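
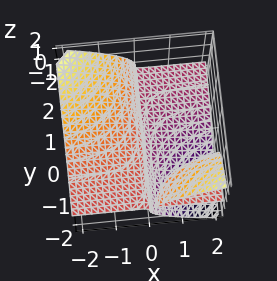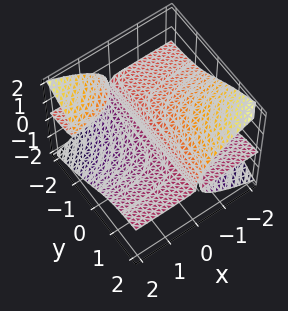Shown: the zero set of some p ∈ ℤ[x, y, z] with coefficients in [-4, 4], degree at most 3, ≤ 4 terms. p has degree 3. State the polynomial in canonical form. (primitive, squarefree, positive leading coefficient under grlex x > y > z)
2*x*y*z + 2*z^3 + x

I count 3 distinct pieces. Treating them together as one polynomial.
deg p = 3. The shape is more complex than any degree-2 surface.
Checking where it meets the axes: it crosses the x-axis at the gridline x = 0; every point of the y-axis in the box is on the surface.
The integer polynomial consistent with all of this is the stated p.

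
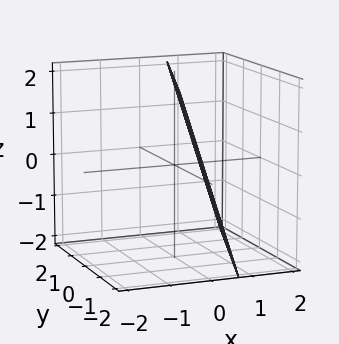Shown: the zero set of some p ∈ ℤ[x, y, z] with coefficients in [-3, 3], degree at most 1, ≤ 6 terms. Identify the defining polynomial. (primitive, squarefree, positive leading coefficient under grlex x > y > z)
3*x - y + z - 2

1. Degree: the surface is flat (a plane), so deg p = 1.
2. Reading off the gridlines: one y-axis crossing is at y = -2; it crosses the z-axis at the gridline z = 2.
3. Putting this together gives p.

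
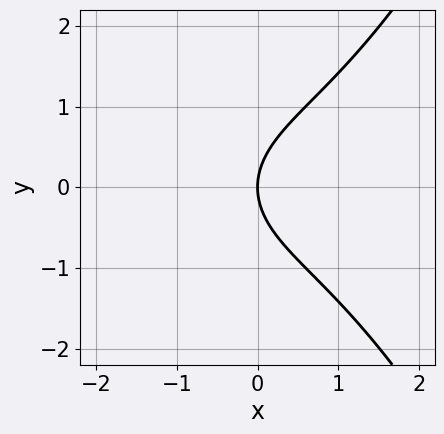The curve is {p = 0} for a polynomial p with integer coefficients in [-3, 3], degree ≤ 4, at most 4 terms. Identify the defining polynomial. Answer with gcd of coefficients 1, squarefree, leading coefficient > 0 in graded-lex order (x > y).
The degree is 3 — no degree-2 curve has this shape.
Symmetries: it's symmetric under y → −y, forcing even powers of y.
Checking where it meets the axes: one y-axis crossing is at y = 0; one x-axis crossing is at x = 0.
Matching integer coefficients to the picture gives p.

x^3 - 2*y^2 + 3*x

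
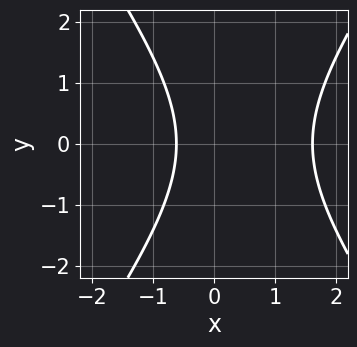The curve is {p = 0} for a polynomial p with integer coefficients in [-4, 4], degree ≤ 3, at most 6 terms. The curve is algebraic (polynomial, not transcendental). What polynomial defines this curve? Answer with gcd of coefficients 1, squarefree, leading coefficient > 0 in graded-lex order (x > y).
2*x^2 - y^2 - 2*x - 2

1. The degree is 2 — no degree-1 curve has this shape.
2. Symmetries: it's symmetric under y → −y, forcing even powers of y.
3. From the axis intercepts and sections: the curve avoids every integer y-axis point in the box.
4. Putting this together gives p.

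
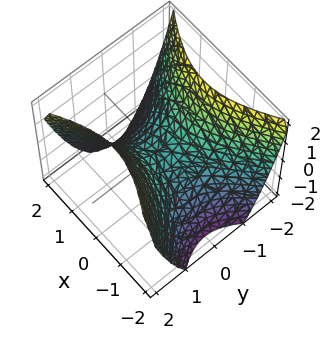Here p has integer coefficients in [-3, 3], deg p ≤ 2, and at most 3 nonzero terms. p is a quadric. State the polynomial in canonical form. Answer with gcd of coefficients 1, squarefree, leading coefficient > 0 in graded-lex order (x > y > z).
First, deg p = 2.
Then, symmetries: it's symmetric under x → −x, forcing even powers of x; it's symmetric under y → −y, forcing even powers of y.
Then, observable constraints: it meets the x-axis at x = 0 (among the integer gridlines); one y-axis crossing is at y = 0.
Finally, fitting integer coefficients to these (and the overall shape) gives p.

2*x^2 - 3*y^2 + 3*z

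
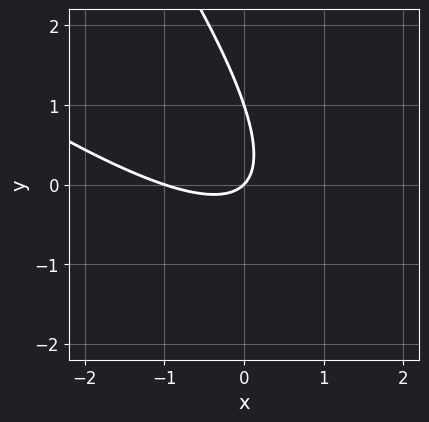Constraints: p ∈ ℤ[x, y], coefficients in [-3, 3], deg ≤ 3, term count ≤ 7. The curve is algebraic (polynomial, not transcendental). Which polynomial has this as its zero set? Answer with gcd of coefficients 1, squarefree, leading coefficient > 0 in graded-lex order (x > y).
(a) The degree is 2 — no degree-1 curve has this shape.
(b) Observable constraints: the y-axis gridline crossings are at y ∈ {0, 1}; the x-axis gridline crossings are at x ∈ {-1, 0}.
(c) Matching integer coefficients to the picture gives p.

x^2 + 2*x*y + y^2 + x - y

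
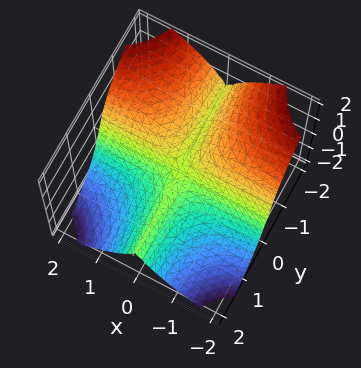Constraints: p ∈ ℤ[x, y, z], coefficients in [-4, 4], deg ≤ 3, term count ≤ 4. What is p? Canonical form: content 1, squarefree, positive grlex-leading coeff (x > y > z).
1. The degree is 3 — no degree-2 surface has this shape.
2. From the axis intercepts and sections: the visible x-axis segment lies entirely on the surface; one z-axis crossing is at z = 0; every point of the y-axis in the box is on the surface.
3. Together with the visible shape, these determine p as stated.

3*x^2*y + x^2*z + z^3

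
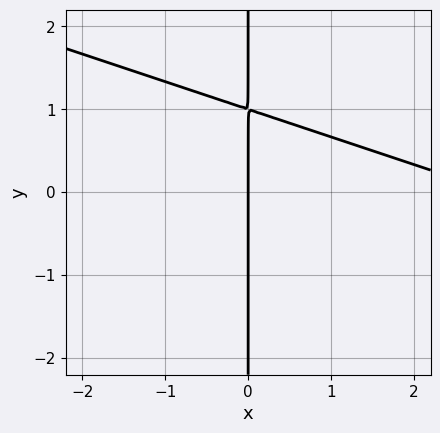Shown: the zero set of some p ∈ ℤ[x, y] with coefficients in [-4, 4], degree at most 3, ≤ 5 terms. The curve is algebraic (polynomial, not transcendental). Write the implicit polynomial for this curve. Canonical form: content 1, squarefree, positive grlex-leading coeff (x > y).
x^2 + 3*x*y - 3*x

First, the degree is 2 — the shape is more complex than any degree-1 curve.
Next, from the visible intercepts: one x-axis crossing is at x = 0; every point of the y-axis in the box is on the curve.
Finally, the integer polynomial consistent with all of this is the stated p.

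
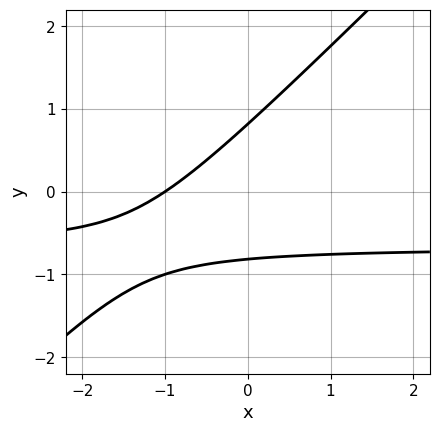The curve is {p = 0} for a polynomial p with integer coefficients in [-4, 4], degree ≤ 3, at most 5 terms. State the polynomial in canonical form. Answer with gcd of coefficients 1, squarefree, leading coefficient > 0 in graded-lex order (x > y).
Degree: the shape is more complex than any degree-1 curve, so deg p = 2.
Checking where it meets the axes: one x-axis crossing is at x = -1.
These observations pin down the coefficients.

3*x*y - 3*y^2 + 2*x + 2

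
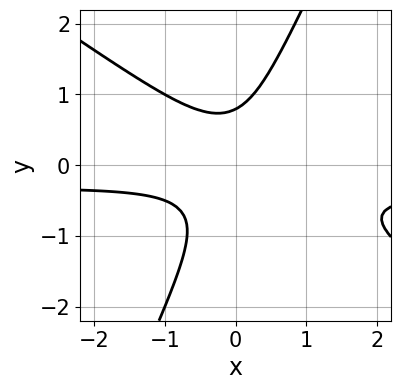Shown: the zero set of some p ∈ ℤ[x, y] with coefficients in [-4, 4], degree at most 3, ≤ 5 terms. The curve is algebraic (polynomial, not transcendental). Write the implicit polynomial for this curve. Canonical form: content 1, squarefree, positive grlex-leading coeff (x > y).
The degree is 3 — the shape is more complex than any degree-2 curve.
From the visible intercepts: the curve avoids every integer x-axis point in the box.
Assembling these constraints gives the stated polynomial.

3*x^2*y + 3*x*y^2 - 2*y^3 + x^2 + 1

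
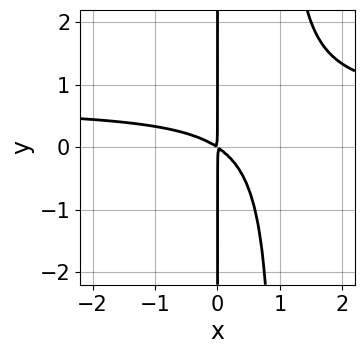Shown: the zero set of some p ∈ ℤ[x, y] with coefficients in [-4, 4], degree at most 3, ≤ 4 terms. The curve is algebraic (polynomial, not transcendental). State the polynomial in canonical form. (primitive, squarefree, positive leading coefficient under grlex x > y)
3*x^2*y - 2*x^2 - 3*x*y

1. Degree: no degree-2 curve has this shape, so deg p = 3.
2. Checking where it meets the axes: the visible y-axis segment lies entirely on the curve.
3. Matching integer coefficients to the picture gives p.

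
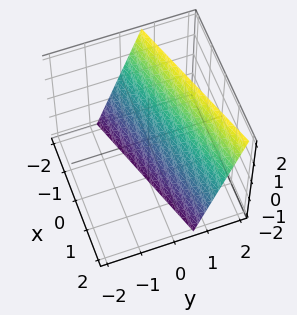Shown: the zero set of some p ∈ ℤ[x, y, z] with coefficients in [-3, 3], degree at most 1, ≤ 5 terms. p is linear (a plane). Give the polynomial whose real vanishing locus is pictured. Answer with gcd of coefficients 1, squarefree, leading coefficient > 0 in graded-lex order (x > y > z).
deg p = 1. Every cross-section is a straight line — this is a plane.
From the axis intercepts and sections: it crosses the x-axis at the gridline x = -2; it meets the z-axis at z = -2 (among the integer gridlines).
Together with the visible shape, these determine p as stated.

x - 3*y + z + 2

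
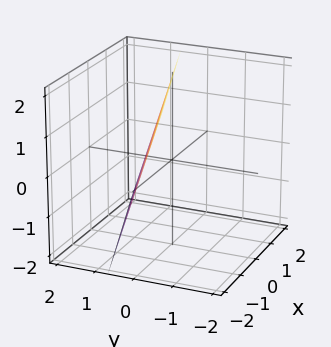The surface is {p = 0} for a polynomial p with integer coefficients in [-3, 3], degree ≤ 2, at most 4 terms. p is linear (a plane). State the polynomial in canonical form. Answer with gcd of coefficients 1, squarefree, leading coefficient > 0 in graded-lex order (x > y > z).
x - 3*y - z + 2

Degree: the surface is flat (a plane), so deg p = 1.
Reading off the gridlines: it crosses the x-axis at the gridline x = -2; one z-axis crossing is at z = 2.
These observations pin down the coefficients.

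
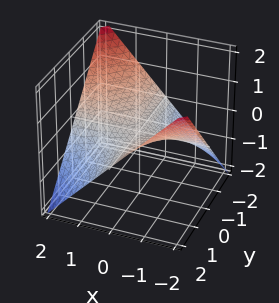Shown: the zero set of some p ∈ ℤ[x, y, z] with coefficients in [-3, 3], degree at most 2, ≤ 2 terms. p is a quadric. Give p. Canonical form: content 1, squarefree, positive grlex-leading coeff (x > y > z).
x*y + 2*z

The degree is 2 — a saddle surface; a quadric.
Observable constraints: one z-axis crossing is at z = 0; every point of the y-axis in the box is on the surface; every point of the x-axis in the box is on the surface.
Solving for integer coefficients yields p as stated.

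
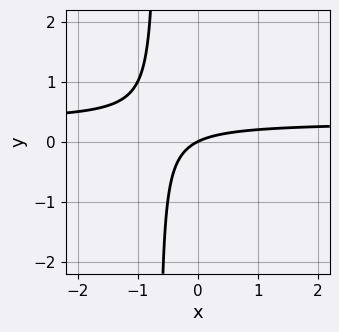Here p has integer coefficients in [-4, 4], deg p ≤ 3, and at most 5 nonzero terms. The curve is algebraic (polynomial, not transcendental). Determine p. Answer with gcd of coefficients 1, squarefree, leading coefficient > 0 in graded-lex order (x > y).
First, deg p = 2. The shape is more complex than any degree-1 curve.
Next, checking where it meets the axes: one y-axis crossing is at y = 0; it meets the x-axis at x = 0 (among the integer gridlines).
Finally, assembling these constraints gives the stated polynomial.

3*x*y - x + 2*y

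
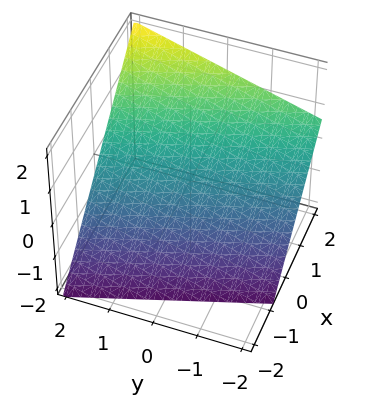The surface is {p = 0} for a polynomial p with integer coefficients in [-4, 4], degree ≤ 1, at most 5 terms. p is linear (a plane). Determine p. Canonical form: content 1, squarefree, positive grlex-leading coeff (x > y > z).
1. The degree is 1 — the surface is flat (a plane).
2. Checking where it meets the axes: it crosses the y-axis at the gridline y = 2.
3. Matching integer coefficients to the picture gives p.

3*x + y - 3*z - 2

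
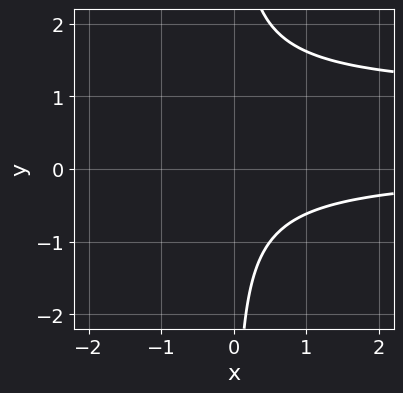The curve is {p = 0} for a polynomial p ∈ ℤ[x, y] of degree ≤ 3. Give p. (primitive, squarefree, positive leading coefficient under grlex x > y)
x*y^2 - x*y - 1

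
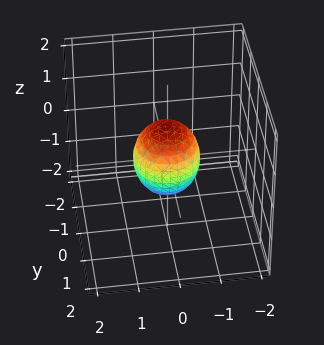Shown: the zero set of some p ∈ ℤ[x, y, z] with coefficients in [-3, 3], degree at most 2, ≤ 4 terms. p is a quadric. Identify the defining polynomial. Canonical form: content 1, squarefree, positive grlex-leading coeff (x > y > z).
3*x^2 + 3*y^2 + 2*z^2 - 2

First, the degree is 2 — a closed, bounded, convex surface; a quadric.
Then, symmetries: rotational symmetry about the z-axis ⇒ p depends on x, y only through x² + y²; it's symmetric under z → −z, forcing even powers of z.
Then, from the axis intercepts and sections: the z-axis gridline crossings are at z ∈ {-1, 1}; a circular section at z = 0 has radius between 0 and 1.
Finally, matching integer coefficients to the picture gives p.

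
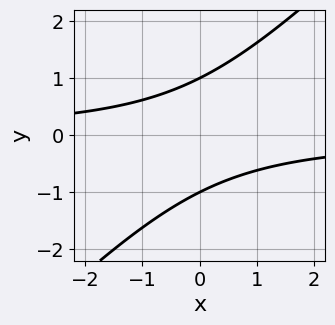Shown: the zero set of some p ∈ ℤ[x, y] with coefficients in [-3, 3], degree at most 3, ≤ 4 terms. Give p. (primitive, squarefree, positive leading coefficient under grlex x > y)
x*y - y^2 + 1

First, deg p = 2. The shape is more complex than any degree-1 curve.
Next, observable constraints: it misses every integer gridline on the x-axis; among the integer gridlines, it crosses the y-axis at y ∈ {-1, 1}.
Finally, these observations pin down the coefficients.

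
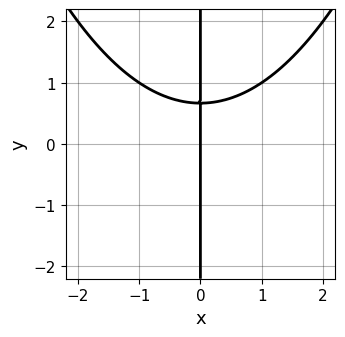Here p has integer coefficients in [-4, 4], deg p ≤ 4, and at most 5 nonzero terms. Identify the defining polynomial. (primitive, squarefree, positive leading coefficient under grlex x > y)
x^3 - 3*x*y + 2*x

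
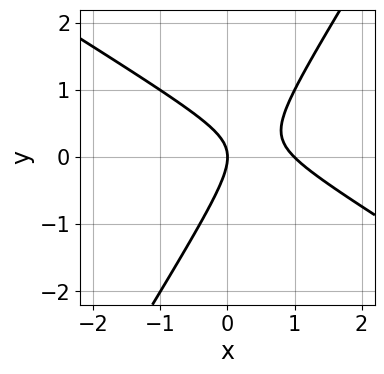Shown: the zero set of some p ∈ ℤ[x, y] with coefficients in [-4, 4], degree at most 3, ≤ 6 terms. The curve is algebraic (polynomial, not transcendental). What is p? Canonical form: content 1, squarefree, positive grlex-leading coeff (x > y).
x^2 + x*y - y^2 - x

(a) The degree is 2 — a generic line meets the curve in up to 2 points.
(b) Reading off the gridlines: among the integer gridlines, it crosses the x-axis at x ∈ {0, 1}; it meets the y-axis at y = 0 (among the integer gridlines).
(c) Fitting integer coefficients to these (and the overall shape) gives p.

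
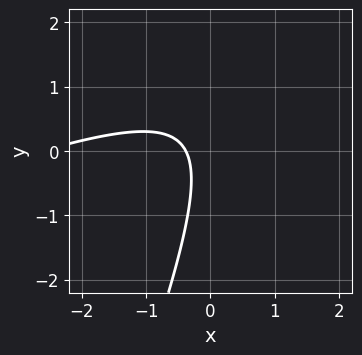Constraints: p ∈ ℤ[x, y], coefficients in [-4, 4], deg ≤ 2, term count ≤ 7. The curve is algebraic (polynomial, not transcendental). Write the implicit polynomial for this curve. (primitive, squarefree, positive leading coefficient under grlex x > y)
x^2 - 3*x*y + y^2 + 3*x + 1

(a) Degree: no degree-1 curve has this shape, so deg p = 2.
(b) Observable constraints: it misses every integer gridline on the y-axis.
(c) Assembling these constraints gives the stated polynomial.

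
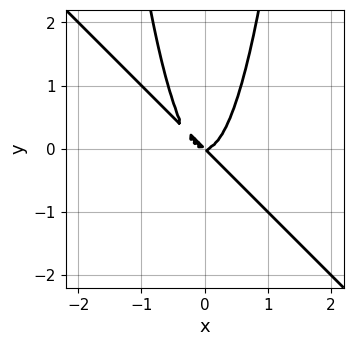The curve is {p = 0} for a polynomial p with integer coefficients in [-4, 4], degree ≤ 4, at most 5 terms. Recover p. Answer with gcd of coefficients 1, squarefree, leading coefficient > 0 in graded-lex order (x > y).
3*x^3 + 3*x^2*y - x*y - y^2

First, deg p = 3.
Then, checking where it meets the axes: it crosses the y-axis at the gridline y = 0; it meets the x-axis at x = 0 (among the integer gridlines).
Finally, together with the visible shape, these determine p as stated.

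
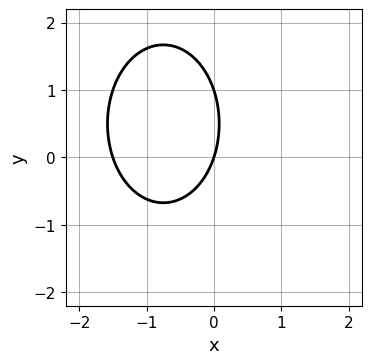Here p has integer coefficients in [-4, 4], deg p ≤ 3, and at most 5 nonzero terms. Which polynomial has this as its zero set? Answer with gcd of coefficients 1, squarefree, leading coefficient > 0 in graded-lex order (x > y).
First, degree: the shape is more complex than any degree-1 curve, so deg p = 2.
Then, reading off the gridlines: it meets the x-axis at x = 0 (among the integer gridlines); among the integer gridlines, it crosses the y-axis at y ∈ {0, 1}.
Finally, assembling these constraints gives the stated polynomial.

2*x^2 + y^2 + 3*x - y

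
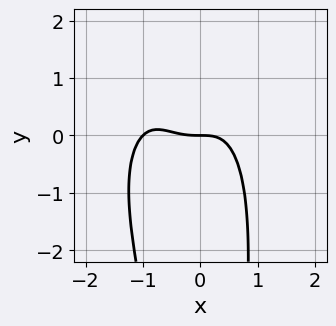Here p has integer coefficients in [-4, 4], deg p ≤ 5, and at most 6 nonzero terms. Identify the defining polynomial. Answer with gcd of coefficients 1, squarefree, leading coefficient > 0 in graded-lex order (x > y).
1. deg p = 4. The shape is more complex than any degree-3 curve.
2. Checking where it meets the axes: it crosses the y-axis at the gridline y = 0; the x-axis gridline crossings are at x ∈ {-1, 0}.
3. These observations pin down the coefficients.

3*x^4 + x^2*y^2 + 3*x^3 + 3*y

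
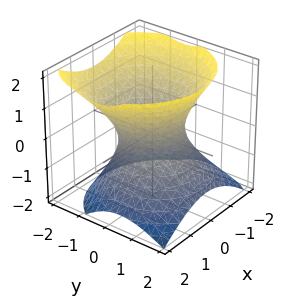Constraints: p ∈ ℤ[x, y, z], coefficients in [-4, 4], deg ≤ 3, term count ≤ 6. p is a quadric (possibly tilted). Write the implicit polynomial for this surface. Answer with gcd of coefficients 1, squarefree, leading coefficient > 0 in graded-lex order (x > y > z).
(a) Degree: a generic line meets the surface in up to 2 points, so deg p = 2.
(b) From the axis intercepts and sections: among the integer gridlines, it crosses the x-axis at x ∈ {-1, 1}; among the integer gridlines, it crosses the y-axis at y ∈ {-1, 1}; no z-intercept at any integer in the box.
(c) Assembling these constraints gives the stated polynomial.

2*x^2 + 2*y^2 + y*z - 2*z^2 - 2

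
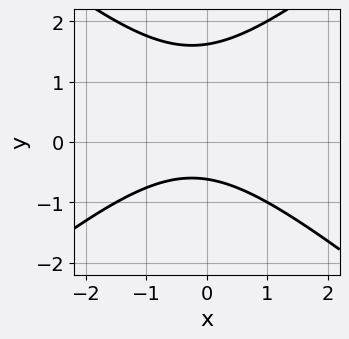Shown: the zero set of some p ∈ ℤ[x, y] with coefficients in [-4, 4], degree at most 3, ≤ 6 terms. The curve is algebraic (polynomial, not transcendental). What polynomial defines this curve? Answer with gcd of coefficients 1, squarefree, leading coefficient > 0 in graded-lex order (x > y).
2*x^2 - 3*y^2 + x + 3*y + 3

1. deg p = 2. No degree-1 curve has this shape.
2. Checking where it meets the axes: no x-intercept at any integer in the box.
3. Fitting integer coefficients to these (and the overall shape) gives p.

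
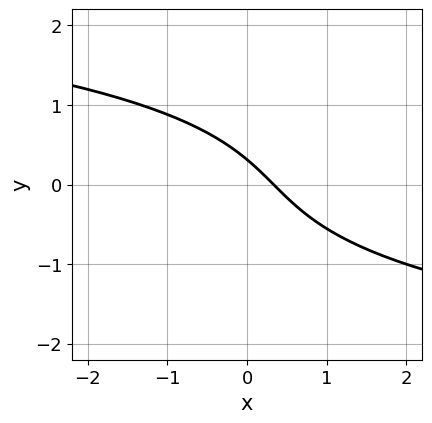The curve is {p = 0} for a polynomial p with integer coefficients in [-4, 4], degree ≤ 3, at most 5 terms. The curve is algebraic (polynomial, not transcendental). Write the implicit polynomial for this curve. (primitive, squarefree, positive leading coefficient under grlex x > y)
Degree: no degree-2 curve has this shape, so deg p = 3.
The integer polynomial consistent with all of this is the stated p.

2*y^3 + 3*x + 3*y - 1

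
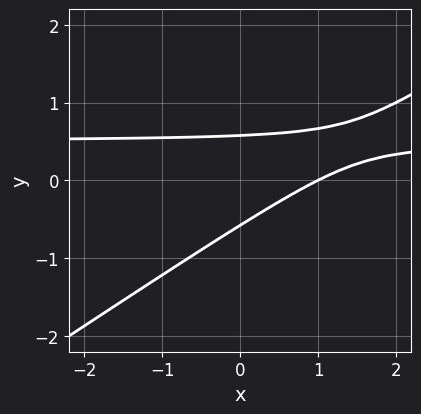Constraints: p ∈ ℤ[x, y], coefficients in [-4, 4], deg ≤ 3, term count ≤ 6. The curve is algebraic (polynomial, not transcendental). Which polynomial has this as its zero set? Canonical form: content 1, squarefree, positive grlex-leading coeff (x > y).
2*x*y - 3*y^2 - x + 1

1. deg p = 2. A generic line meets the curve in up to 2 points.
2. From the axis intercepts and sections: it meets the x-axis at x = 1 (among the integer gridlines).
3. Putting this together gives p.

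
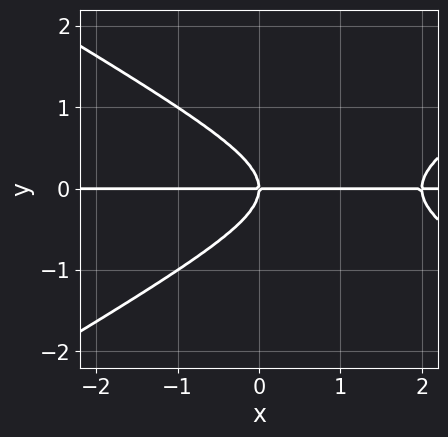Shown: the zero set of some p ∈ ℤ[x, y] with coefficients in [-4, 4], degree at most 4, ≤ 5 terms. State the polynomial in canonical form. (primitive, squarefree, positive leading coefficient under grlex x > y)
x^2*y - 3*y^3 - 2*x*y

First, degree: the shape is more complex than any degree-2 curve, so deg p = 3.
Next, observable constraints: it crosses the y-axis at the gridline y = 0; the visible x-axis segment lies entirely on the curve.
Finally, together with the visible shape, these determine p as stated.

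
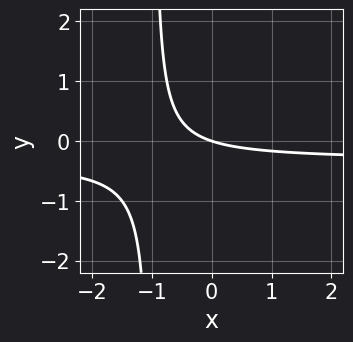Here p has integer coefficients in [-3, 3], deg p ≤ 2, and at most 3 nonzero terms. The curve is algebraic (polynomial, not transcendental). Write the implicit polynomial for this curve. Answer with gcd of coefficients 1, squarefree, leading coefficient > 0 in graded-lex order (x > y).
3*x*y + x + 3*y

First, the degree is 2 — a generic line meets the curve in up to 2 points.
Then, observable constraints: it meets the y-axis at y = 0 (among the integer gridlines); one x-axis crossing is at x = 0.
Finally, putting this together gives p.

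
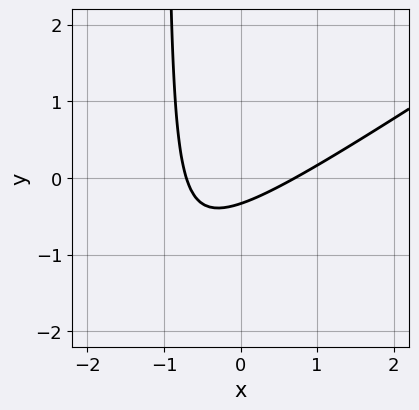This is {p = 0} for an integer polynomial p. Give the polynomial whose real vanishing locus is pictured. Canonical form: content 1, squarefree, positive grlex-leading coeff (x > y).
(a) deg p = 2.
(b) Matching integer coefficients to the picture gives p.

2*x^2 - 3*x*y - 3*y - 1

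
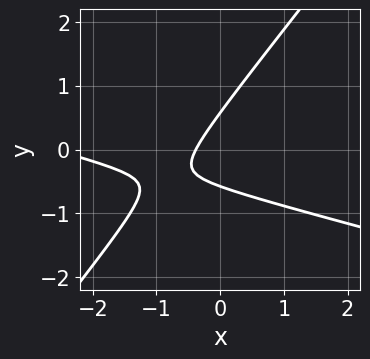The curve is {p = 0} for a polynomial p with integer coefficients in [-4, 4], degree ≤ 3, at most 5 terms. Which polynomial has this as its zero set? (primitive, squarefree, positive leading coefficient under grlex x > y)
x^2 + 3*x*y - 3*y^2 + 3*x + 1

The degree is 2 — the shape is more complex than any degree-1 curve.
Matching integer coefficients to the picture gives p.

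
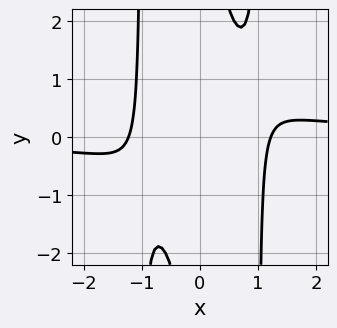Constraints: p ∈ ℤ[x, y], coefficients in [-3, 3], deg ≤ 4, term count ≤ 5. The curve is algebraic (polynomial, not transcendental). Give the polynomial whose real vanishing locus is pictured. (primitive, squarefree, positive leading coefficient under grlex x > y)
First, deg p = 4.
Then, reading off the gridlines: the curve avoids every integer y-axis point in the box.
Finally, solving for integer coefficients yields p as stated.

3*x^3*y - 2*x^2 - 3*x*y + 3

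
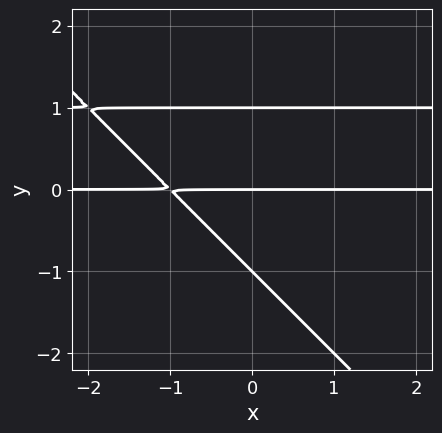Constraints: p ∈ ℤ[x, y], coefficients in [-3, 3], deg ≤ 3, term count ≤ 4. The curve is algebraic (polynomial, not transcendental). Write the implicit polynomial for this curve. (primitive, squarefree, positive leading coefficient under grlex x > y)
1. Degree: the shape is more complex than any degree-2 curve, so deg p = 3.
2. Observable constraints: every point of the x-axis in the box is on the curve; the y-axis gridline crossings are at y ∈ {-1, 0, 1}.
3. The integer polynomial consistent with all of this is the stated p.

x*y^2 + y^3 - x*y - y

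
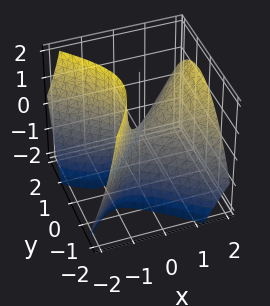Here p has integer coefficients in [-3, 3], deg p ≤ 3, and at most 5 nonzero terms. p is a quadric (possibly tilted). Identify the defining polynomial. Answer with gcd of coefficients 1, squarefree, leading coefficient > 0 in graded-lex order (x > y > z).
(a) deg p = 2. A generic line meets the surface in up to 2 points.
(b) From the axis intercepts and sections: one y-axis crossing is at y = 0; it crosses the z-axis at the gridline z = 0.
(c) Fitting integer coefficients to these (and the overall shape) gives p.

3*x^2 + x*y - 3*x*z - 3*y^2 - 2*z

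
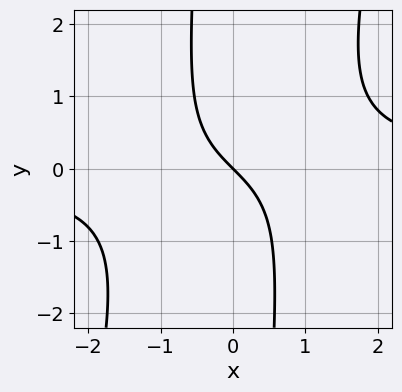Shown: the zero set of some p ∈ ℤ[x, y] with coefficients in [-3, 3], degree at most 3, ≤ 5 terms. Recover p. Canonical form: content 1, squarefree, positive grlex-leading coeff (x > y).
3*x^2*y - x*y^2 - 3*x - 3*y

1. The degree is 3 — the shape is more complex than any degree-2 curve.
2. Against the integer gridlines: it meets the y-axis at y = 0 (among the integer gridlines); it crosses the x-axis at the gridline x = 0.
3. These observations pin down the coefficients.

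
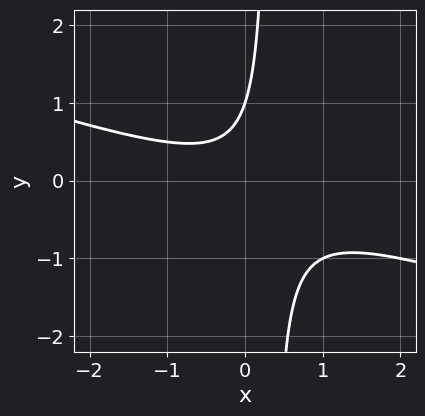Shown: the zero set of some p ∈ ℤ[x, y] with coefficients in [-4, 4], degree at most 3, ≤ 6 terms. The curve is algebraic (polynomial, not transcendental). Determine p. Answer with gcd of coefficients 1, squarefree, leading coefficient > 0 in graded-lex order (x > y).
x^2 + 3*x*y - y + 1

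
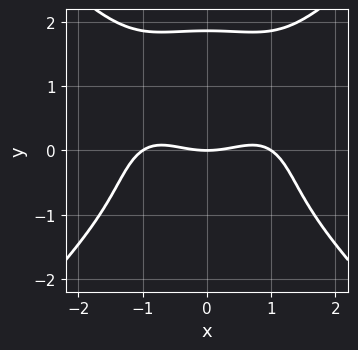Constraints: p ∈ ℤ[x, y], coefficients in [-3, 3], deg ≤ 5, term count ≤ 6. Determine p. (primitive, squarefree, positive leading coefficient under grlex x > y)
First, deg p = 4. A generic line meets the curve in up to 4 points.
Next, symmetries: it's symmetric under x → −x, forcing even powers of x.
Then, observable constraints: one y-axis crossing is at y = 0; among the integer gridlines, it crosses the x-axis at x ∈ {-1, 0, 1}.
Finally, assembling these constraints gives the stated polynomial.

x^4 - y^4 + y^3 - x^2 + 3*y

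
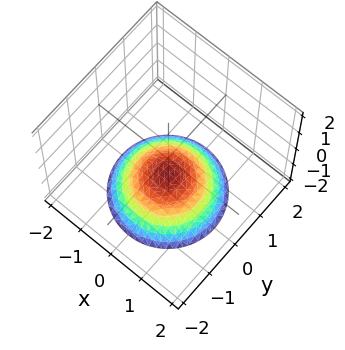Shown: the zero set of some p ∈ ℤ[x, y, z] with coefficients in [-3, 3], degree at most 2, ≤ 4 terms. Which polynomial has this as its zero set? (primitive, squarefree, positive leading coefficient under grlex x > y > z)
First, degree: a generic line meets the surface in up to 2 points, so deg p = 2.
Then, by symmetry, the z-axis is an axis of rotation, so x and y enter only as x² + y².
Then, reading off the gridlines: a circular section at z = -2 has radius between 1 and 2; one z-axis crossing is at z = -1; it misses every integer gridline on the x-axis.
Finally, the integer polynomial consistent with all of this is the stated p.

x^2 + y^2 + 2*z + 2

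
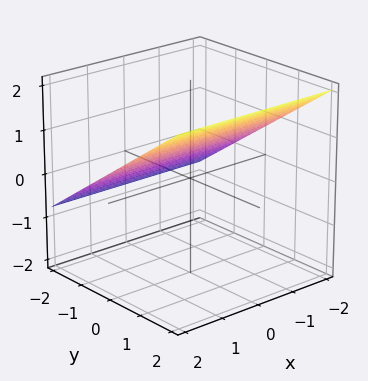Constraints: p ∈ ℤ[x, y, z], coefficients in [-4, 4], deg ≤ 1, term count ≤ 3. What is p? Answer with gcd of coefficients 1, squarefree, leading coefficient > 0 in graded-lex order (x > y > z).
2*y - 3*z + 2

The degree is 1 — every cross-section is a straight line — this is a plane.
Checking where it meets the axes: the surface avoids every integer x-axis point in the box; it meets the y-axis at y = -1 (among the integer gridlines).
Matching integer coefficients to the picture gives p.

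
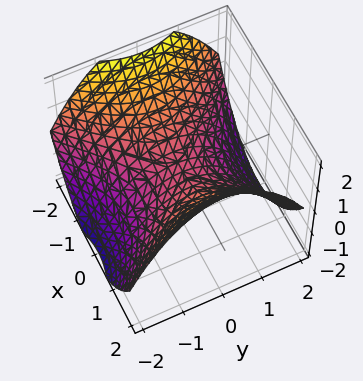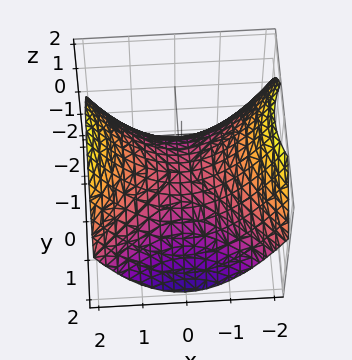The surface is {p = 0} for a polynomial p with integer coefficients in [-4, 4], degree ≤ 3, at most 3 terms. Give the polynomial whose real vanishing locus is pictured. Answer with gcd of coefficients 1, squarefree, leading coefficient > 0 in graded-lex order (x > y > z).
The degree is 2 — a hyperbolic paraboloid; a quadric.
Symmetries: the x ↦ −x reflection is a symmetry, so x appears only in even powers; it's symmetric under y → −y, forcing even powers of y.
Checking where it meets the axes: it crosses the y-axis at the gridline y = 0; it crosses the z-axis at the gridline z = 0; one x-axis crossing is at x = 0.
Together with the visible shape, these determine p as stated.

x^2 - y^2 - 2*z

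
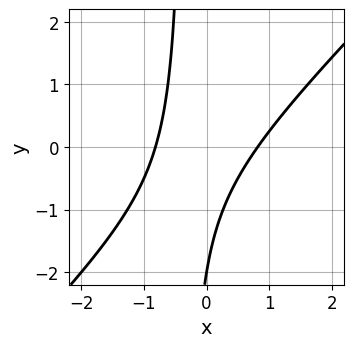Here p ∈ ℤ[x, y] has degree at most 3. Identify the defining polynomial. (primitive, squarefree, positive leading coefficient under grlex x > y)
3*x^2 - 3*x*y - y - 2

First, deg p = 2.
Next, observable constraints: it crosses the y-axis at the gridline y = -2.
Finally, fitting integer coefficients to these (and the overall shape) gives p.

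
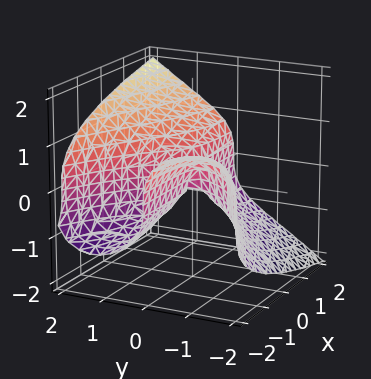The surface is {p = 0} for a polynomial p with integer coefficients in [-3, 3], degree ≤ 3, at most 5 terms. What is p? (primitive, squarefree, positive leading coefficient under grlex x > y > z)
First, degree: no degree-2 surface has this shape, so deg p = 3.
Then, observable constraints: it meets the y-axis at y = 0 (among the integer gridlines); one z-axis crossing is at z = 0; every point of the x-axis in the box is on the surface.
Finally, together with the visible shape, these determine p as stated.

y^3 - 2*z^3 + 2*x*y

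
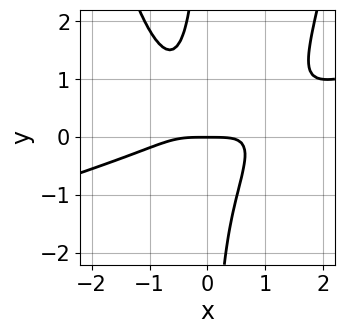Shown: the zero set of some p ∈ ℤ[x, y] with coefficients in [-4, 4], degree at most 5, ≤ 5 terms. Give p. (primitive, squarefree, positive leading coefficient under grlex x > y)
x^4 - 3*x^3*y + 3*x*y^2 + 2*y

Degree: no degree-3 curve has this shape, so deg p = 4.
Reading off the gridlines: one y-axis crossing is at y = 0; it crosses the x-axis at the gridline x = 0.
Assembling these constraints gives the stated polynomial.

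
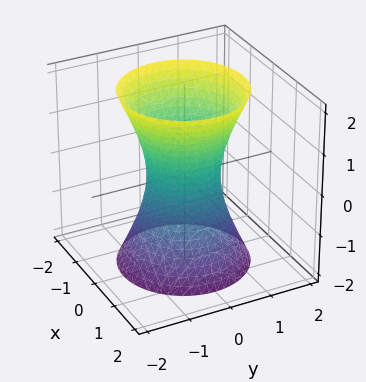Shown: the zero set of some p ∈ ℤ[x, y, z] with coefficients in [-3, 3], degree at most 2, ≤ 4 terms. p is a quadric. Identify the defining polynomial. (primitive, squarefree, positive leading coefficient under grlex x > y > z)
1. Degree: one connected sheet with a waist; a quadric, so deg p = 2.
2. Symmetries: mirror symmetry z ↦ −z ⇒ only even powers of z; rotational symmetry about the z-axis ⇒ p depends on x, y only through x² + y².
3. Against the integer gridlines: a circular section at z = -1 has radius exactly 1; the surface avoids every integer z-axis point in the box.
4. Fitting integer coefficients to these (and the overall shape) gives p.

3*x^2 + 3*y^2 - z^2 - 2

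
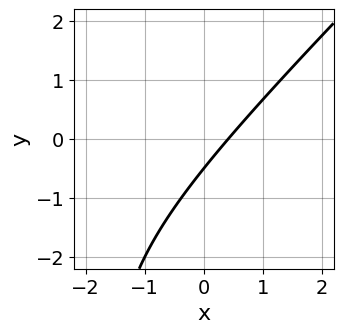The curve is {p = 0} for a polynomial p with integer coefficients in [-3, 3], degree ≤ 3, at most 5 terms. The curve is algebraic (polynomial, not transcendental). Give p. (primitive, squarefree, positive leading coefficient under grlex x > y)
x^2 - x*y + 2*x - 2*y - 1

1. deg p = 2.
2. Matching integer coefficients to the picture gives p.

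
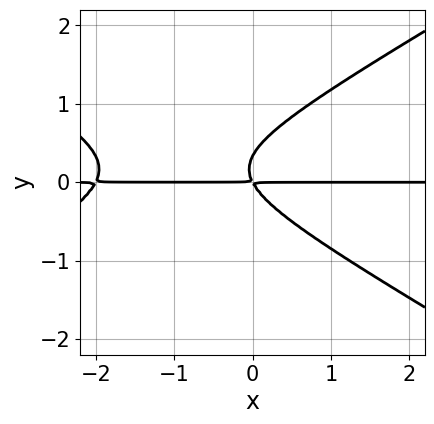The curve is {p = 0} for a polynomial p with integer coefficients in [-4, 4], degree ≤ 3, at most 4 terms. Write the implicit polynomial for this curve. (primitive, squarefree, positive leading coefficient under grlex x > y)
x^2*y - 3*y^3 + 2*x*y + y^2

1. The degree is 3 — the shape is more complex than any degree-2 curve.
2. From the axis intercepts and sections: the visible x-axis segment lies entirely on the curve.
3. Putting this together gives p.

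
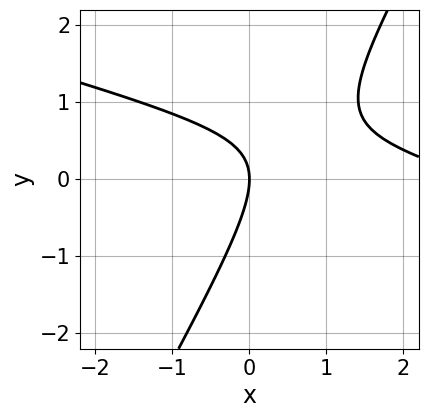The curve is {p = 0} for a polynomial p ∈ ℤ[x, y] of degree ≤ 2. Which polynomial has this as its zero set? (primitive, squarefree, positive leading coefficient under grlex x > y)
1. deg p = 2. No degree-1 curve has this shape.
2. Reading off the gridlines: one x-axis crossing is at x = 0; one y-axis crossing is at y = 0.
3. Solving for integer coefficients yields p as stated.

x^2 + 3*x*y - 2*y^2 - 3*x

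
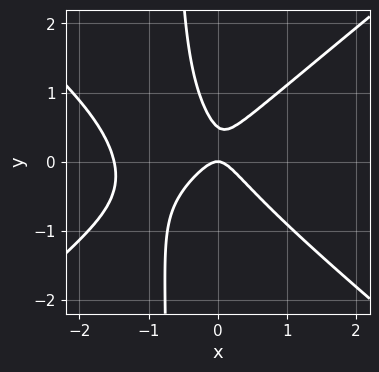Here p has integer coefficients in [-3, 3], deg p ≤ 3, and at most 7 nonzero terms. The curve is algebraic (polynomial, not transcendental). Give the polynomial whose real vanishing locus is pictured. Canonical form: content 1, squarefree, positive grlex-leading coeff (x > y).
2*x^3 - 3*x*y^2 + 3*x^2 - 2*y^2 + y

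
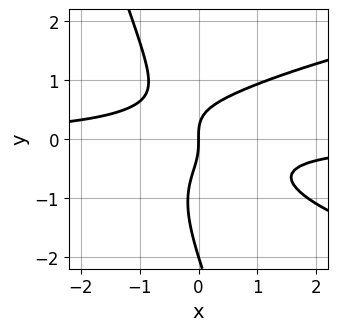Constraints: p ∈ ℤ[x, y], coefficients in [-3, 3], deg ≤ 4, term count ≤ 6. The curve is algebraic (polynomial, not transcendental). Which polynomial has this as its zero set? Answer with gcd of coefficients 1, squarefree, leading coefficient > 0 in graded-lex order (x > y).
The degree is 4 — a generic line meets the curve in up to 4 points.
From the axis intercepts and sections: one x-axis crossing is at x = 0; among the integer gridlines, it crosses the y-axis at y ∈ {-2, 0}.
Together with the visible shape, these determine p as stated.

3*x*y^3 + y^4 - 3*x^2*y + 2*y^3 - 2*x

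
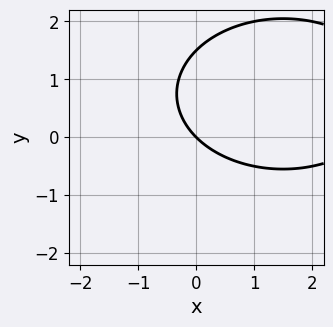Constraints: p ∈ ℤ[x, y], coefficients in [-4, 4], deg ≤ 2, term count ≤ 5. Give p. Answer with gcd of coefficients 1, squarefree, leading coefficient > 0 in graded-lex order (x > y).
1. The degree is 2 — a generic line meets the curve in up to 2 points.
2. Reading off the gridlines: it crosses the x-axis at the gridline x = 0; one y-axis crossing is at y = 0.
3. Solving for integer coefficients yields p as stated.

x^2 + 2*y^2 - 3*x - 3*y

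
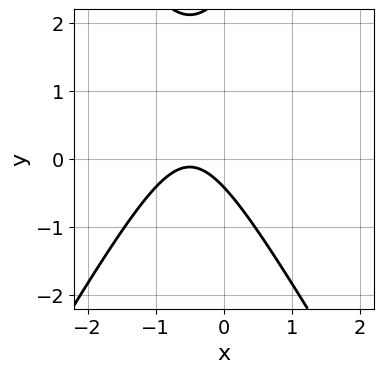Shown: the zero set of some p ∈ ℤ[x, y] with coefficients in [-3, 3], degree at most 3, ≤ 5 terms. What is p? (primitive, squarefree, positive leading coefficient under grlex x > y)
3*x^2 - y^2 + 3*x + 2*y + 1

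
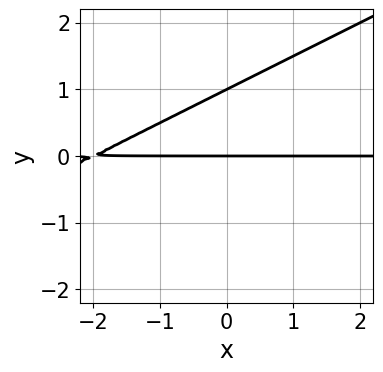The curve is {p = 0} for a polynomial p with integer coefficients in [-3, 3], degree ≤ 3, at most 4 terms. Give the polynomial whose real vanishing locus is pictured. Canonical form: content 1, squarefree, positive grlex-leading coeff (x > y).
First, the degree is 2 — no degree-1 curve has this shape.
Next, from the visible intercepts: the y-axis gridline crossings are at y ∈ {0, 1}; every point of the x-axis in the box is on the curve.
Finally, putting this together gives p.

x*y - 2*y^2 + 2*y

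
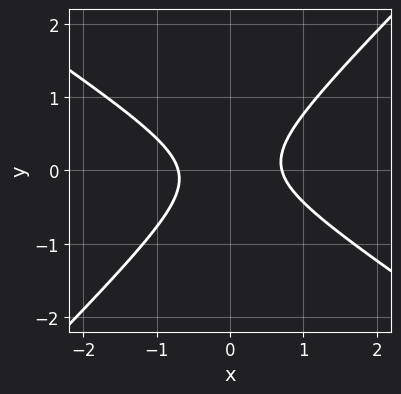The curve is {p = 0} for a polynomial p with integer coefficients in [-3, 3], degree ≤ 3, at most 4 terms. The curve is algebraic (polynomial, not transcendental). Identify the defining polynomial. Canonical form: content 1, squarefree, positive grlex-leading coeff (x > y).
First, the degree is 2 — the shape is more complex than any degree-1 curve.
Next, checking where it meets the axes: the curve avoids every integer y-axis point in the box.
Finally, these observations pin down the coefficients.

2*x^2 + x*y - 3*y^2 - 1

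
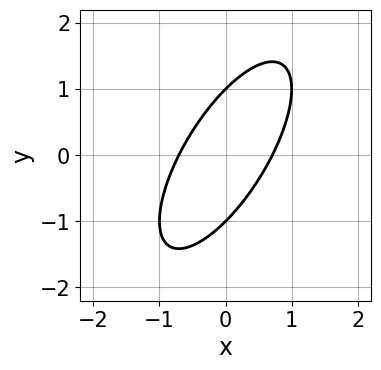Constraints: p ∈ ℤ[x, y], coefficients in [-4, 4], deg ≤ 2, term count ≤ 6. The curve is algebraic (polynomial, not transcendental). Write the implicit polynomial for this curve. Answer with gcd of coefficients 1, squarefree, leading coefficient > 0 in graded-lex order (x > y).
2*x^2 - 2*x*y + y^2 - 1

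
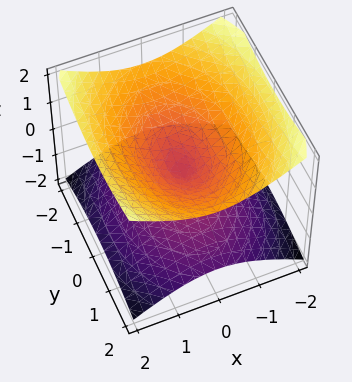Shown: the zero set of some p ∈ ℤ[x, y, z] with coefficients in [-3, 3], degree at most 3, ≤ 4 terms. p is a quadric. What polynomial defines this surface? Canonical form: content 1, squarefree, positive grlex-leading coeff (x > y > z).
2*x^2 + y^2 - 3*z^2

First, degree: two nappes meeting at a single point; a quadric, so deg p = 2.
Then, symmetries: it's symmetric under x → −x, forcing even powers of x; mirror symmetry y ↦ −y ⇒ only even powers of y; mirror symmetry z ↦ −z ⇒ only even powers of z.
Next, reading off the gridlines: it meets the z-axis at z = 0 (among the integer gridlines); one y-axis crossing is at y = 0; it meets the x-axis at x = 0 (among the integer gridlines).
Finally, solving for integer coefficients yields p as stated.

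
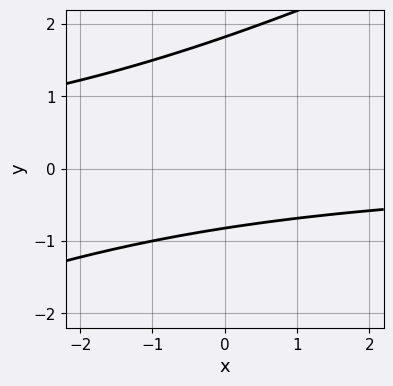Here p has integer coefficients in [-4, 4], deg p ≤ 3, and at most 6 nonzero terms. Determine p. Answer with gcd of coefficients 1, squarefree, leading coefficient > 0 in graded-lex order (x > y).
First, degree: no degree-1 curve has this shape, so deg p = 2.
Then, against the integer gridlines: the curve avoids every integer x-axis point in the box.
Finally, the integer polynomial consistent with all of this is the stated p.

x*y - 2*y^2 + 2*y + 3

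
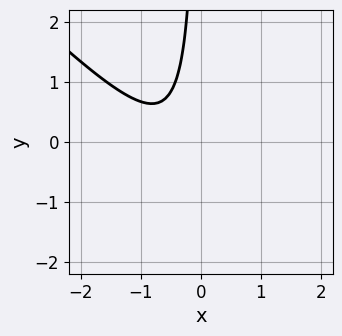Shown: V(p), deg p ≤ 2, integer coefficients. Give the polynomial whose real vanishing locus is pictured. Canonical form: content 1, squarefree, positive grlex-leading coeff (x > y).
1. The degree is 2 — no degree-1 curve has this shape.
2. From the axis intercepts and sections: the curve avoids every integer x-axis point in the box; the curve avoids every integer y-axis point in the box.
3. Matching integer coefficients to the picture gives p.

3*x^2 + 3*x*y + 3*x + 2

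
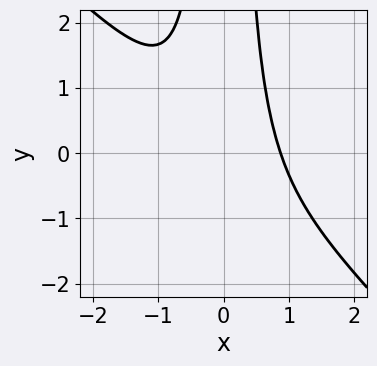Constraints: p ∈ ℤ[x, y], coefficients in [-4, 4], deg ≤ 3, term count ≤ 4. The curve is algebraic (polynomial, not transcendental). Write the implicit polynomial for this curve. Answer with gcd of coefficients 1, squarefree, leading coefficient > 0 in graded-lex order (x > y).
3*x^3 + 3*x^2*y - 2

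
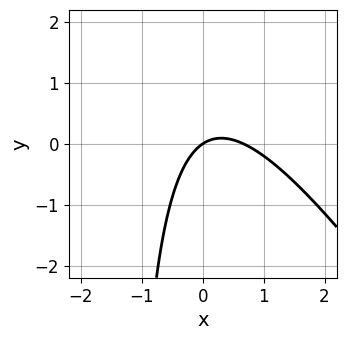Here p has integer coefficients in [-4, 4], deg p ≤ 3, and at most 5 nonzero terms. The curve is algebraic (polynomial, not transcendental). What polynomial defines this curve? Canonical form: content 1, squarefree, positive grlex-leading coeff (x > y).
deg p = 2.
Observable constraints: it meets the y-axis at y = 0 (among the integer gridlines); one x-axis crossing is at x = 0.
Solving for integer coefficients yields p as stated.

3*x^2 + 2*x*y - 2*x + 3*y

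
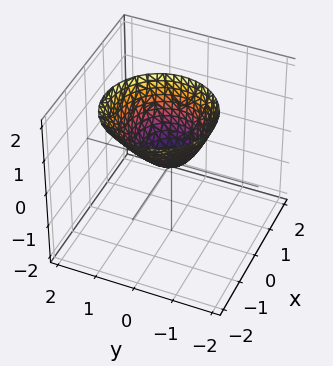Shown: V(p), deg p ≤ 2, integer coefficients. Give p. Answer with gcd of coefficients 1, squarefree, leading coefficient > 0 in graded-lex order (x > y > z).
3*x^2 + 2*x*z + 3*y^2 - 2*z

deg p = 2. A generic line meets the surface in up to 2 points.
Reading off the gridlines: one z-axis crossing is at z = 0; it meets the y-axis at y = 0 (among the integer gridlines); one x-axis crossing is at x = 0.
Together with the visible shape, these determine p as stated.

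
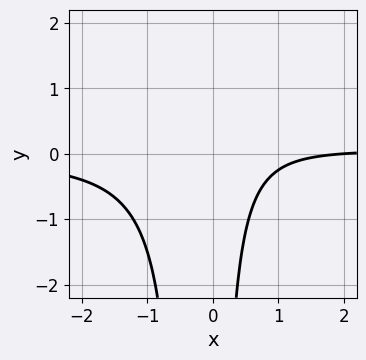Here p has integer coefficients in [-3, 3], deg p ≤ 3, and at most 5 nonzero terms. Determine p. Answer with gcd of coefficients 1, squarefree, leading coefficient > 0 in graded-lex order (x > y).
(a) The degree is 3 — the shape is more complex than any degree-2 curve.
(b) From the visible intercepts: it crosses the x-axis at the gridline x = 2; the curve avoids every integer y-axis point in the box.
(c) Assembling these constraints gives the stated polynomial.

3*x^2*y + x*y - x + 2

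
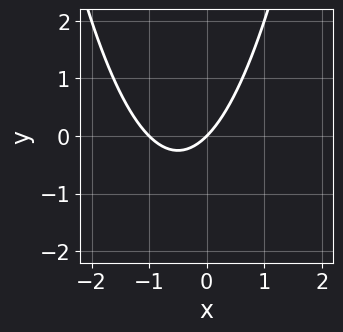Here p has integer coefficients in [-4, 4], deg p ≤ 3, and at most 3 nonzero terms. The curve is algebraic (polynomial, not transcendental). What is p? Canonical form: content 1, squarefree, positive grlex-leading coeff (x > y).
x^2 + x - y

The degree is 2 — the shape is more complex than any degree-1 curve.
Against the integer gridlines: it meets the y-axis at y = 0 (among the integer gridlines); the x-axis gridline crossings are at x ∈ {-1, 0}.
Assembling these constraints gives the stated polynomial.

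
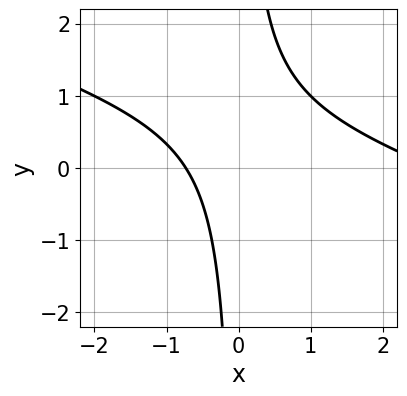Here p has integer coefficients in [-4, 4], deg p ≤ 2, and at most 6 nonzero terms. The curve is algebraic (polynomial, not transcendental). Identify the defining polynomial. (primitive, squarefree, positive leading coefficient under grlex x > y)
x^2 + 3*x*y - 2*x - 2

(a) deg p = 2. A generic line meets the curve in up to 2 points.
(b) Reading off the gridlines: no y-intercept at any integer in the box.
(c) Assembling these constraints gives the stated polynomial.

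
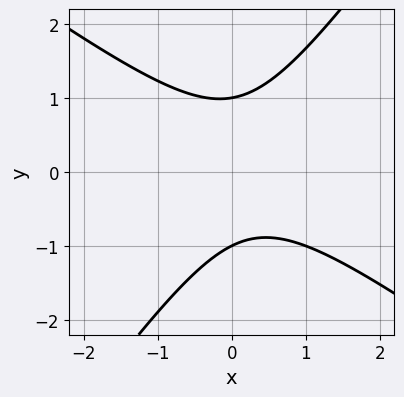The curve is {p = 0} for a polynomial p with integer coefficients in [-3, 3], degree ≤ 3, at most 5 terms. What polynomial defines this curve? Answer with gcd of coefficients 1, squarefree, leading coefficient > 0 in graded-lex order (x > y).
3*x^2 + 2*x*y - 3*y^2 - x + 3

(a) Degree: the shape is more complex than any degree-1 curve, so deg p = 2.
(b) From the visible intercepts: no x-intercept at any integer in the box; among the integer gridlines, it crosses the y-axis at y ∈ {-1, 1}.
(c) The integer polynomial consistent with all of this is the stated p.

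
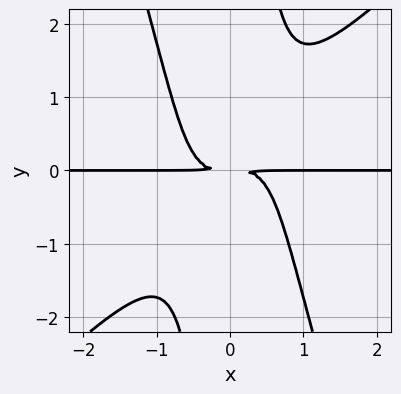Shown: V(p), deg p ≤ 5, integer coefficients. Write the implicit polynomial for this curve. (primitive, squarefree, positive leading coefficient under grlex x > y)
(a) The degree is 4 — no degree-3 curve has this shape.
(b) Observable constraints: every point of the x-axis in the box is on the curve.
(c) These observations pin down the coefficients.

3*x^3*y - 2*x^2*y^2 - x*y^3 + 2*y^2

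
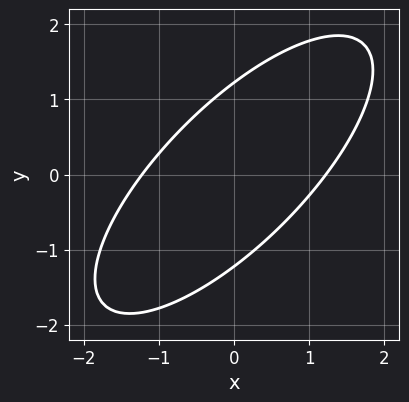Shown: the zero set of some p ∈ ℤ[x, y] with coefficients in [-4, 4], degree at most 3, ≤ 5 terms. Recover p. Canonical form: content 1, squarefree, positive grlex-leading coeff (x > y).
2*x^2 - 3*x*y + 2*y^2 - 3

deg p = 2. A generic line meets the curve in up to 2 points.
Matching integer coefficients to the picture gives p.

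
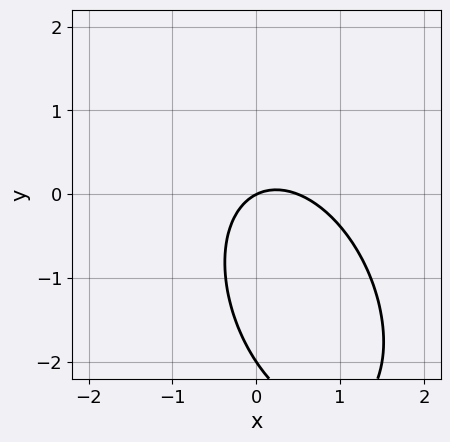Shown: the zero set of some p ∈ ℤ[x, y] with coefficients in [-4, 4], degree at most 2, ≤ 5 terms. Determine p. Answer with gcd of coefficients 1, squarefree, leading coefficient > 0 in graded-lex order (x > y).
First, the degree is 2 — no degree-1 curve has this shape.
Then, reading off the gridlines: the y-axis gridline crossings are at y ∈ {-2, 0}; it meets the x-axis at x = 0 (among the integer gridlines).
Finally, the integer polynomial consistent with all of this is the stated p.

2*x^2 + x*y + y^2 - x + 2*y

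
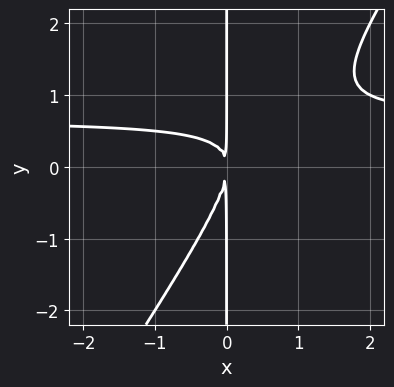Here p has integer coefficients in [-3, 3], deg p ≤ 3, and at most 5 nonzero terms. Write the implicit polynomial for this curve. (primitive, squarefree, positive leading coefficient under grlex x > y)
3*x^2*y - 2*x*y^2 - 2*x^2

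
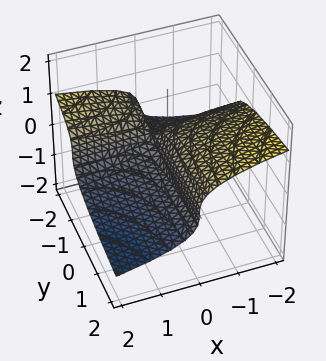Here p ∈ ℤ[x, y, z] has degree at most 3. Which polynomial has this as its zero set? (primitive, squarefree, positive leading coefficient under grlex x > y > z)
3*z^3 + x*y + x

First, degree: a generic line meets the surface in up to 3 points, so deg p = 3.
Next, checking where it meets the axes: one z-axis crossing is at z = 0; the visible y-axis segment lies entirely on the surface; it meets the x-axis at x = 0 (among the integer gridlines).
Finally, the integer polynomial consistent with all of this is the stated p.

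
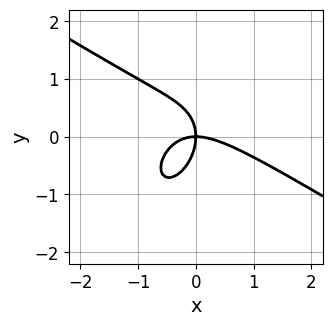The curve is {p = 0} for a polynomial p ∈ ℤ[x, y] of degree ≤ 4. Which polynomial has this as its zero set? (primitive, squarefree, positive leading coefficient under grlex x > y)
2*x^3 + 2*x^2*y - x*y^2 + 2*y^3 + 3*x*y

(a) deg p = 3. No degree-2 curve has this shape.
(b) Reading off the gridlines: it meets the y-axis at y = 0 (among the integer gridlines); one x-axis crossing is at x = 0.
(c) Fitting integer coefficients to these (and the overall shape) gives p.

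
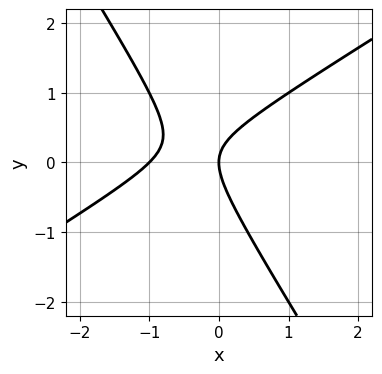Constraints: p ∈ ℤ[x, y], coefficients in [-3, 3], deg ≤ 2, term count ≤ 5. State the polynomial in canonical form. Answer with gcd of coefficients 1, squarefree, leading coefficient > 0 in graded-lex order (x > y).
deg p = 2.
Against the integer gridlines: among the integer gridlines, it crosses the x-axis at x ∈ {-1, 0}; it crosses the y-axis at the gridline y = 0.
Solving for integer coefficients yields p as stated.

x^2 - x*y - y^2 + x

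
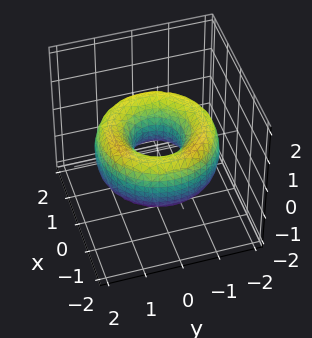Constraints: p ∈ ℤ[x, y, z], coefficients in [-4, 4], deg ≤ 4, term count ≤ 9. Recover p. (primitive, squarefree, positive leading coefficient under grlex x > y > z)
x^4 + 2*x^2*y^2 + y^4 - 3*x^2 - 3*y^2 + 2*z^2 + 1

First, degree: a generic line meets the surface in up to 4 points, so deg p = 4.
Then, symmetry: every cross-section ⟂ z is a circle, so x, y appear only via x² + y².
Then, from the visible intercepts: no z-intercept at any integer in the box; a circular section at z = 0 has radius between 0 and 1.
Finally, matching integer coefficients to the picture gives p.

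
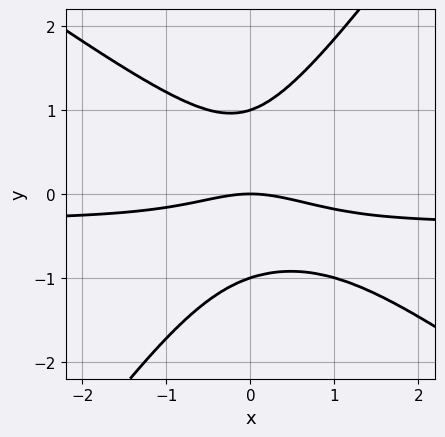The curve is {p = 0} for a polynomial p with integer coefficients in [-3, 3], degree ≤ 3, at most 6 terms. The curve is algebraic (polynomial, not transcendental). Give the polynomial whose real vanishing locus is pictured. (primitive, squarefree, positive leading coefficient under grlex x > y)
3*x^2*y + 2*x*y^2 - 3*y^3 + x^2 + 3*y

(a) deg p = 3. No degree-2 curve has this shape.
(b) Checking where it meets the axes: one x-axis crossing is at x = 0; among the integer gridlines, it crosses the y-axis at y ∈ {-1, 0, 1}.
(c) Solving for integer coefficients yields p as stated.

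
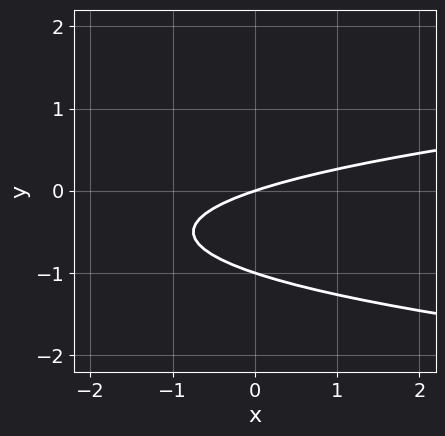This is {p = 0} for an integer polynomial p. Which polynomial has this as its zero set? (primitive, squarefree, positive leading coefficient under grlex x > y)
First, the degree is 2 — a generic line meets the curve in up to 2 points.
Then, observable constraints: the y-axis gridline crossings are at y ∈ {-1, 0}; one x-axis crossing is at x = 0.
Finally, fitting integer coefficients to these (and the overall shape) gives p.

3*y^2 - x + 3*y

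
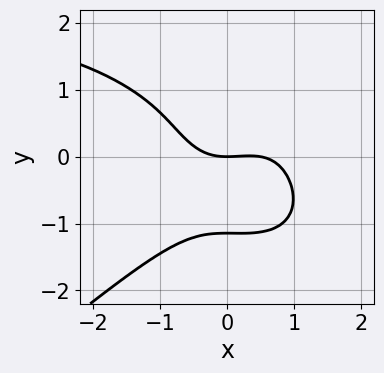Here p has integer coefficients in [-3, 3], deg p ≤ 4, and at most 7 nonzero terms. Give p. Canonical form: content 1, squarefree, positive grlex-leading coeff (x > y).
The degree is 4 — a generic line meets the curve in up to 4 points.
Observable constraints: one x-axis crossing is at x = 0; it meets the y-axis at y = 0 (among the integer gridlines).
These observations pin down the coefficients.

x^3*y - 2*y^4 - 2*x^3 + x^2 - 3*y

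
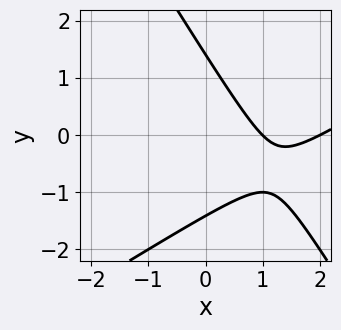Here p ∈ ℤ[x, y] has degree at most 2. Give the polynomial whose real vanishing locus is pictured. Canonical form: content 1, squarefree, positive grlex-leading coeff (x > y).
First, deg p = 2. No degree-1 curve has this shape.
Then, from the visible intercepts: the x-axis gridline crossings are at x ∈ {1, 2}.
Finally, these observations pin down the coefficients.

x^2 - x*y - y^2 - 3*x + 2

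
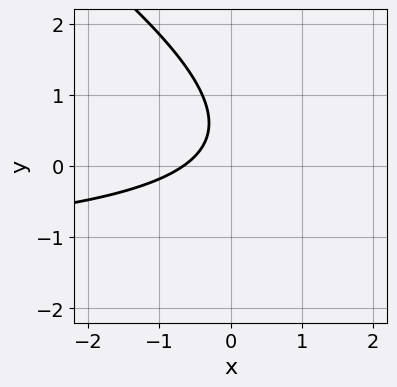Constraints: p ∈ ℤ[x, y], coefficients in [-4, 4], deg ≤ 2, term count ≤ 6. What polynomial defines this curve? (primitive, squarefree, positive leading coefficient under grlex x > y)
2*x*y + 3*y^2 + 3*x - 3*y + 2

deg p = 2. The shape is more complex than any degree-1 curve.
From the axis intercepts and sections: it misses every integer gridline on the y-axis.
Putting this together gives p.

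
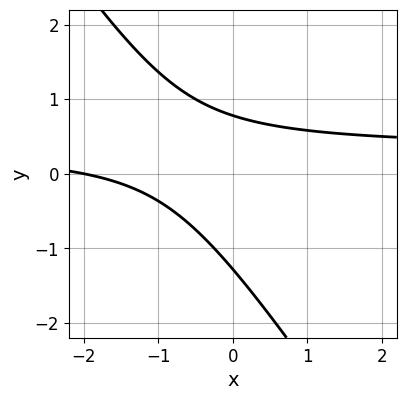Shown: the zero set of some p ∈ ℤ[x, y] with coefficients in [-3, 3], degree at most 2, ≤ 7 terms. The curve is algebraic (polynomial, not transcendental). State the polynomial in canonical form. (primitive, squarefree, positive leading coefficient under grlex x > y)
3*x*y + 2*y^2 - x + y - 2

First, deg p = 2. A generic line meets the curve in up to 2 points.
Next, from the axis intercepts and sections: one x-axis crossing is at x = -2.
Finally, matching integer coefficients to the picture gives p.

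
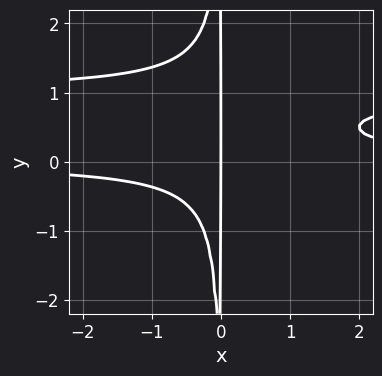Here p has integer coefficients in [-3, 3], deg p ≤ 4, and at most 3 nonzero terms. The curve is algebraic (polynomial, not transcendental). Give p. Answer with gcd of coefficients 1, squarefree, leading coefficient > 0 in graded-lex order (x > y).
2*x^2*y^2 - 2*x^2*y + x

Degree: a generic line meets the curve in up to 4 points, so deg p = 4.
Reading off the gridlines: it meets the x-axis at x = 0 (among the integer gridlines); every point of the y-axis in the box is on the curve.
Matching integer coefficients to the picture gives p.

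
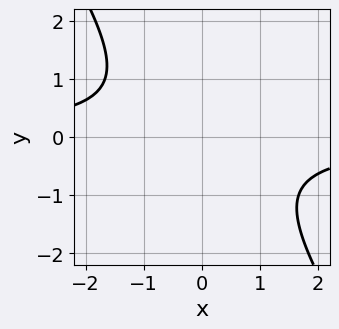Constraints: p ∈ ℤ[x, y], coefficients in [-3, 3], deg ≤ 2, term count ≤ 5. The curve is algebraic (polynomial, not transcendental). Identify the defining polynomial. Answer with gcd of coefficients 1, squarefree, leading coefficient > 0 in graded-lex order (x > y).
deg p = 2.
From the visible intercepts: it misses every integer gridline on the x-axis; the curve avoids every integer y-axis point in the box.
Matching integer coefficients to the picture gives p.

3*x*y + 2*y^2 + 3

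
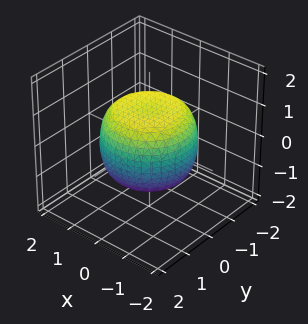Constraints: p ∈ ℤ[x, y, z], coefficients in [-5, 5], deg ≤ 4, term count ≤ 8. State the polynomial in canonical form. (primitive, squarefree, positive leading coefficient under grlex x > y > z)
2*x^4 + 4*x^2*y^2 + 2*y^4 - 2*x^2 - 2*y^2 + 3*z^2 - 3

1. The degree is 4 — a generic line meets the surface in up to 4 points.
2. Symmetries: the surface is invariant under rotation about z: p = q(x² + y², z).
3. Checking where it meets the axes: the z-axis gridline crossings are at z ∈ {-1, 1}; a circular section at z = 0 has radius between 1 and 2.
4. Matching integer coefficients to the picture gives p.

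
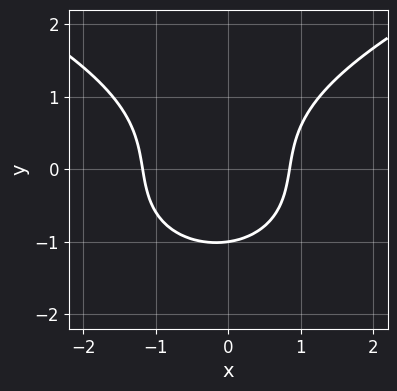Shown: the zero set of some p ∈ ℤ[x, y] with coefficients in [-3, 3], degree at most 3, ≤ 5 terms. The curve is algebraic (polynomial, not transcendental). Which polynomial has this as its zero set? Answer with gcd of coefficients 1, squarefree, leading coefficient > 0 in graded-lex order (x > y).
2*y^3 - 3*x^2 - x + y + 3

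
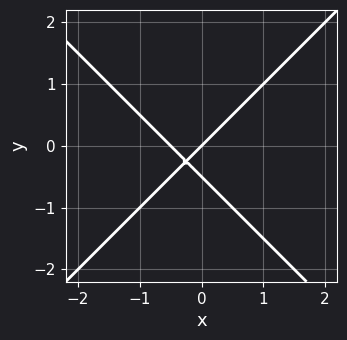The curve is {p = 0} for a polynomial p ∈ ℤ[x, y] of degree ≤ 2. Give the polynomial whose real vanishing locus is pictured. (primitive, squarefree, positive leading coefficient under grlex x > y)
2*x^2 - 2*y^2 + x - y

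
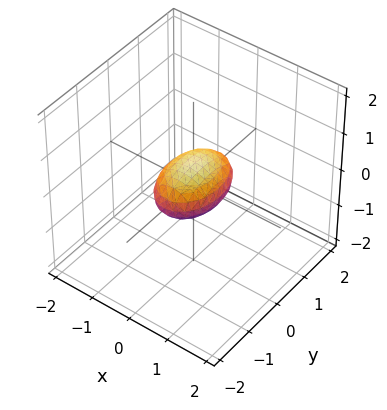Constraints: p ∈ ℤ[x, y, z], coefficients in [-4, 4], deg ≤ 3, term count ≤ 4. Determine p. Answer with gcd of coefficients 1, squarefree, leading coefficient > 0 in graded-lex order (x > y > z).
First, degree: bounded and convex; a quadric, so deg p = 2.
Next, symmetries: it's symmetric under y → −y, forcing even powers of y; the z ↦ −z reflection is a symmetry, so z appears only in even powers; it's symmetric under x → −x, forcing even powers of x.
Then, checking where it meets the axes: the y-axis gridline crossings are at y ∈ {-1, 1}.
Finally, putting this together gives p.

2*x^2 + y^2 + 3*z^2 - 1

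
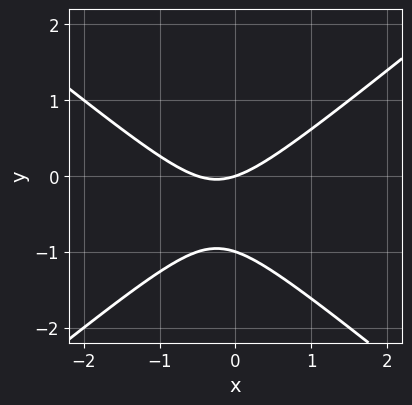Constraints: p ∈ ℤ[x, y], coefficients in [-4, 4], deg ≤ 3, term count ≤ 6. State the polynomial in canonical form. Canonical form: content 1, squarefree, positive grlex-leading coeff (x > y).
First, degree: no degree-1 curve has this shape, so deg p = 2.
Then, reading off the gridlines: one x-axis crossing is at x = 0; the y-axis gridline crossings are at y ∈ {-1, 0}.
Finally, together with the visible shape, these determine p as stated.

2*x^2 - 3*y^2 + x - 3*y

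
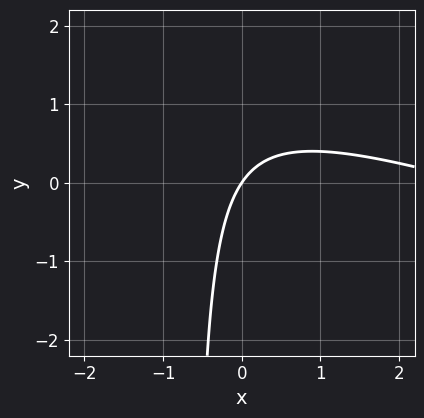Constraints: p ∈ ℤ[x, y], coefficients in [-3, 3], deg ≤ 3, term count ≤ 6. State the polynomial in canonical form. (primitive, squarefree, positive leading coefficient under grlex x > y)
1. Degree: a generic line meets the curve in up to 2 points, so deg p = 2.
2. From the visible intercepts: it meets the x-axis at x = 0 (among the integer gridlines); one y-axis crossing is at y = 0.
3. Fitting integer coefficients to these (and the overall shape) gives p.

x^2 + 3*x*y - 3*x + 2*y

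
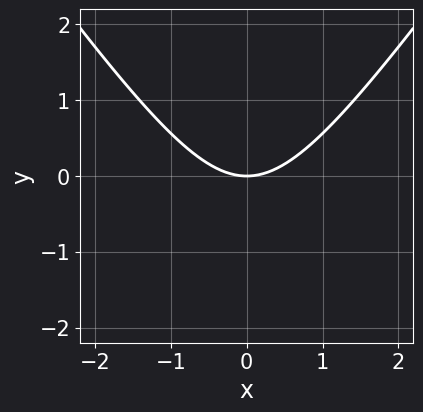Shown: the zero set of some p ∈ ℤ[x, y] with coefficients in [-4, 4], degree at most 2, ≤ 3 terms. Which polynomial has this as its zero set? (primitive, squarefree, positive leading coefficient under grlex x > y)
2*x^2 - y^2 - 3*y

deg p = 2. No degree-1 curve has this shape.
Symmetries: mirror symmetry x ↦ −x ⇒ only even powers of x.
Reading off the gridlines: it crosses the x-axis at the gridline x = 0; it crosses the y-axis at the gridline y = 0.
Fitting integer coefficients to these (and the overall shape) gives p.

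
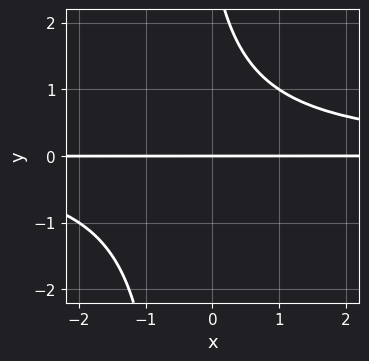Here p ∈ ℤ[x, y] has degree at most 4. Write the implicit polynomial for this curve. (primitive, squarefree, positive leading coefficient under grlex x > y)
2*x*y^2 + y^2 - 3*y

First, deg p = 3. No degree-2 curve has this shape.
Next, checking where it meets the axes: every point of the x-axis in the box is on the curve; it crosses the y-axis at the gridline y = 0.
Finally, together with the visible shape, these determine p as stated.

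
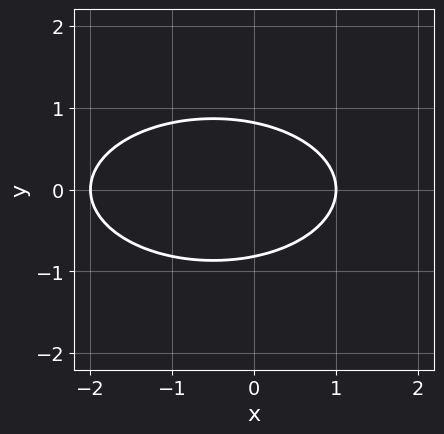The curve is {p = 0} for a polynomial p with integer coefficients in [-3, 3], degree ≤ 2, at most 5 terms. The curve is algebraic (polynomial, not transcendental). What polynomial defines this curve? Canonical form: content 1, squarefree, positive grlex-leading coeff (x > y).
x^2 + 3*y^2 + x - 2

(a) Degree: no degree-1 curve has this shape, so deg p = 2.
(b) Symmetries: mirror symmetry y ↦ −y ⇒ only even powers of y.
(c) Checking where it meets the axes: the x-axis gridline crossings are at x ∈ {-2, 1}.
(d) Fitting integer coefficients to these (and the overall shape) gives p.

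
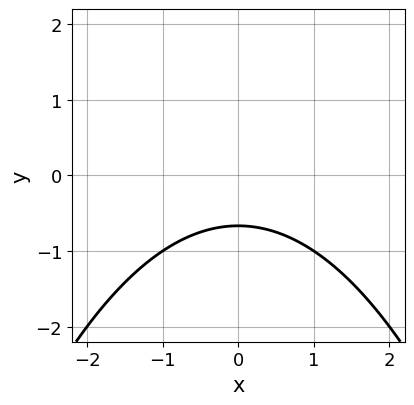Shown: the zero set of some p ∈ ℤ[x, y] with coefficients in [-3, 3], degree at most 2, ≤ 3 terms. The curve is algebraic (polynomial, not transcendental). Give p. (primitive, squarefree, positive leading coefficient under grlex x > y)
x^2 + 3*y + 2

1. The degree is 2 — a generic line meets the curve in up to 2 points.
2. Symmetries: the x ↦ −x reflection is a symmetry, so x appears only in even powers.
3. Against the integer gridlines: no x-intercept at any integer in the box.
4. Putting this together gives p.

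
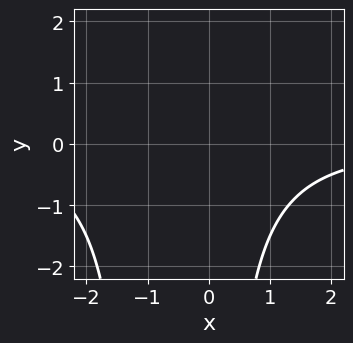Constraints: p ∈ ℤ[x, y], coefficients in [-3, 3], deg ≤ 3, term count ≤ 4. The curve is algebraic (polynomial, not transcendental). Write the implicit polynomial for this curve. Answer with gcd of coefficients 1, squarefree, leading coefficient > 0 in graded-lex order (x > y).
x^2*y + x*y + 3

First, deg p = 3. No degree-2 curve has this shape.
Then, against the integer gridlines: it misses every integer gridline on the x-axis; the curve avoids every integer y-axis point in the box.
Finally, assembling these constraints gives the stated polynomial.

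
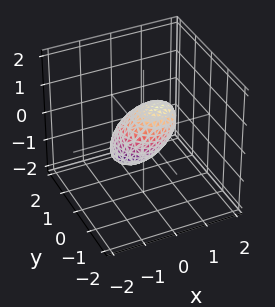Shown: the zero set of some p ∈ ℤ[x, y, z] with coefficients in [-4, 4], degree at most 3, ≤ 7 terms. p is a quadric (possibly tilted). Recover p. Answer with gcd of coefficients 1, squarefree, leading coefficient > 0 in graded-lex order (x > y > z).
(a) Degree: a generic line meets the surface in up to 2 points, so deg p = 2.
(b) Matching integer coefficients to the picture gives p.

3*x^2 - 3*x*z + 3*y^2 + y*z + 3*z^2 - 2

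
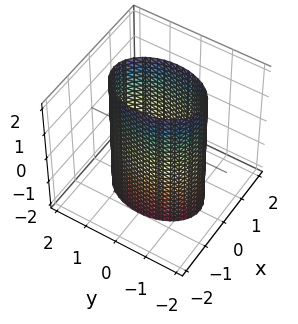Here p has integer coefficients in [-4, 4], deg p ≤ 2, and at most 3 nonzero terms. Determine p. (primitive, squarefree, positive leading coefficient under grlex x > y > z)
2*x^2 + y^2 - 2

(a) The degree is 2 — constant cross-section along one axis; a quadric.
(b) Symmetries: mirror symmetry y ↦ −y ⇒ only even powers of y; mirror symmetry z ↦ −z ⇒ only even powers of z; it's symmetric under x → −x, forcing even powers of x.
(c) Observable constraints: the x-axis gridline crossings are at x ∈ {-1, 1}; the surface avoids every integer z-axis point in the box.
(d) Assembling these constraints gives the stated polynomial.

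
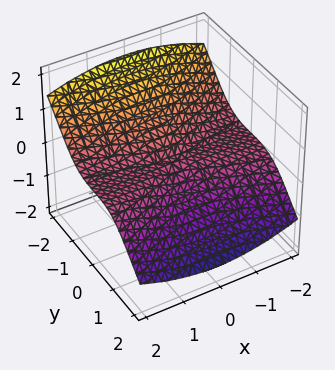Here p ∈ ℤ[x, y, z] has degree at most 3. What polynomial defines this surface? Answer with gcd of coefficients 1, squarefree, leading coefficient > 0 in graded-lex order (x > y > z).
deg p = 3. No degree-2 surface has this shape.
Checking where it meets the axes: every point of the x-axis in the box is on the surface; it meets the z-axis at z = 0 (among the integer gridlines); it crosses the y-axis at the gridline y = 0.
Matching integer coefficients to the picture gives p.

x^2*z + y^3 + 2*z^3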